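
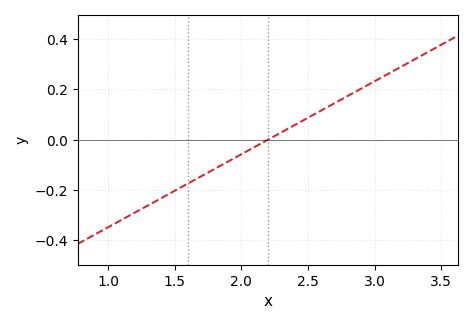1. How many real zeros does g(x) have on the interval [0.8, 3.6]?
1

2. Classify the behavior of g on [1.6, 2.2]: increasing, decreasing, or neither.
increasing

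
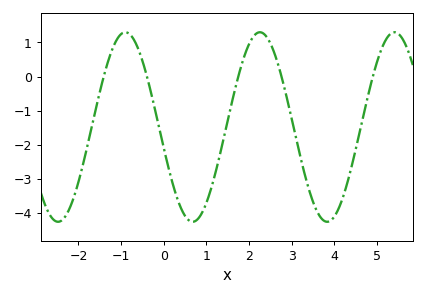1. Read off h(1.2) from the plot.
-2.9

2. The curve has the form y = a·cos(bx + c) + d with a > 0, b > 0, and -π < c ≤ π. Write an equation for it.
y = 2.78cos(1.99x + 1.79) - 1.48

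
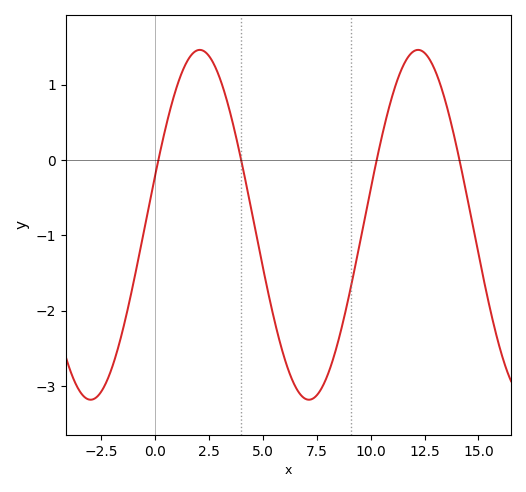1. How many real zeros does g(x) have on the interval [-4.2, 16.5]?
4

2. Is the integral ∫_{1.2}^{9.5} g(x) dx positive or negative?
negative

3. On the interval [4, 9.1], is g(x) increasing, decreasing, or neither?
neither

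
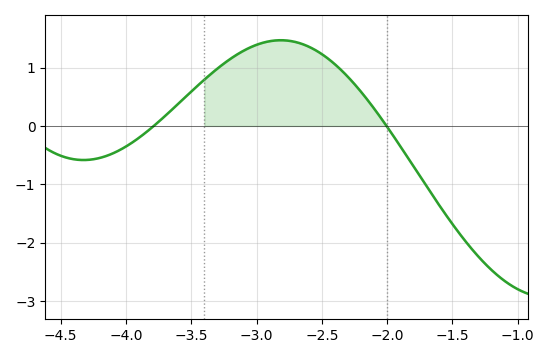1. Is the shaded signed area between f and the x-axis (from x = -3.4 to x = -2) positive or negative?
positive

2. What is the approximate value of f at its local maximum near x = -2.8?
1.47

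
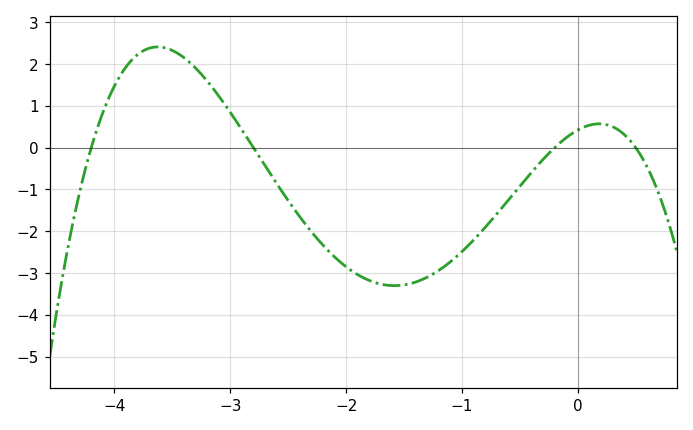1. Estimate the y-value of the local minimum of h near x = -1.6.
-3.3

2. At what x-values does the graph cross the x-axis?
-4.2, -2.8, -0.2, 0.5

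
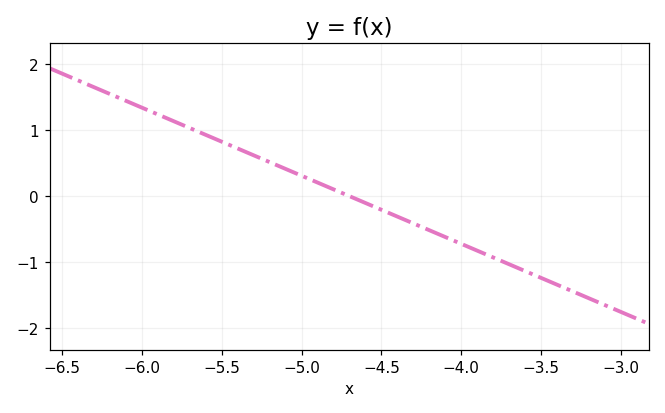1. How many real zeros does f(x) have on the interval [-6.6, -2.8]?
1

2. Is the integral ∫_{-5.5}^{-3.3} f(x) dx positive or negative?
negative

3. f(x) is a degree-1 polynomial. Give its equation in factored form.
y = -1.03(x + 4.7)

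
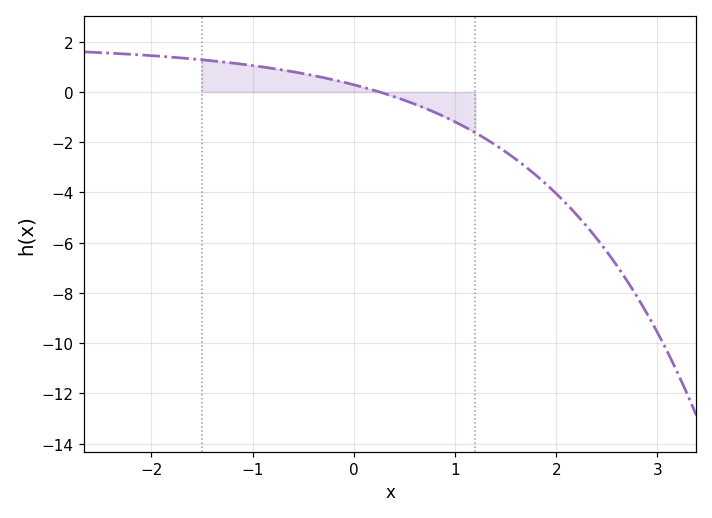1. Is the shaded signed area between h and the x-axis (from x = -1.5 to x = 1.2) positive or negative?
positive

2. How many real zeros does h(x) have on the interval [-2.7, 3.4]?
1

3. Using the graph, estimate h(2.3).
-5.34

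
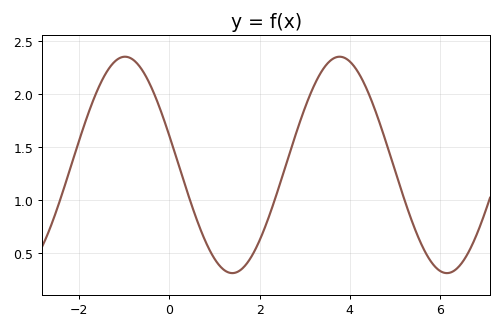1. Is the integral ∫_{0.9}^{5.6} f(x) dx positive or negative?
positive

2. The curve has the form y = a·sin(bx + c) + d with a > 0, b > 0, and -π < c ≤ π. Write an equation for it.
y = 1.02sin(1.3x + 2.9) + 1.33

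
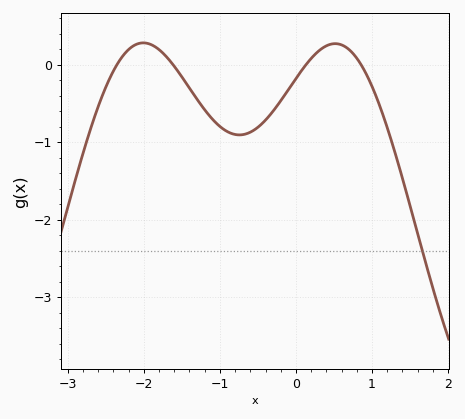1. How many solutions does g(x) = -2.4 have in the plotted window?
1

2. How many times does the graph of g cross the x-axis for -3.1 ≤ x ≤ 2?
4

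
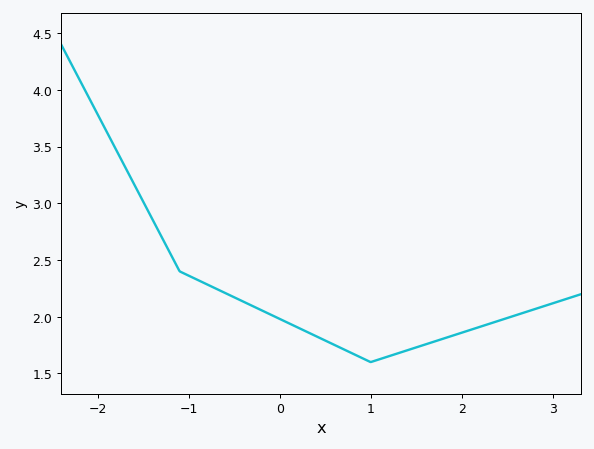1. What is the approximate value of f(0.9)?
1.65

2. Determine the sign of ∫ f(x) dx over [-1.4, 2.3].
positive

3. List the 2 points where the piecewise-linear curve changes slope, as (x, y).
(-1.1, 2.4); (1, 1.6)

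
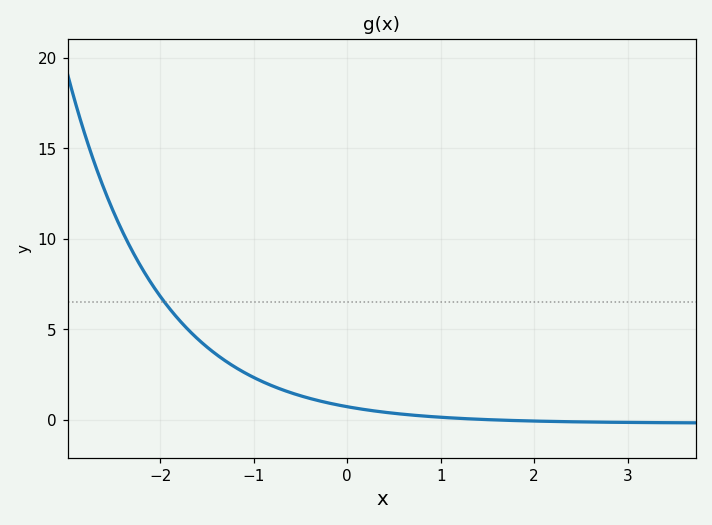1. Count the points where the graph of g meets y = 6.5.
1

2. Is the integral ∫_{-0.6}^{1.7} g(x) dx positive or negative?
positive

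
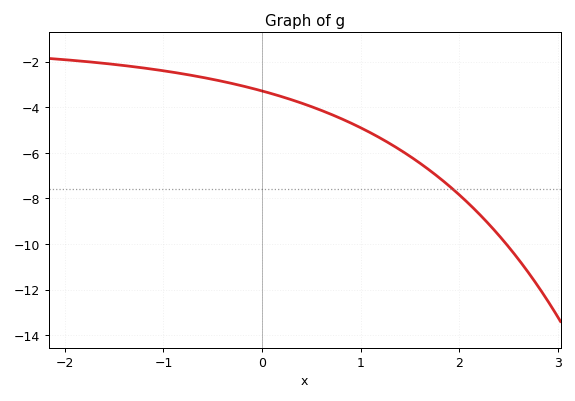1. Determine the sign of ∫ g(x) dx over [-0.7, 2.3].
negative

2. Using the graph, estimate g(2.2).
-8.6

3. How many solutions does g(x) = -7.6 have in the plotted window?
1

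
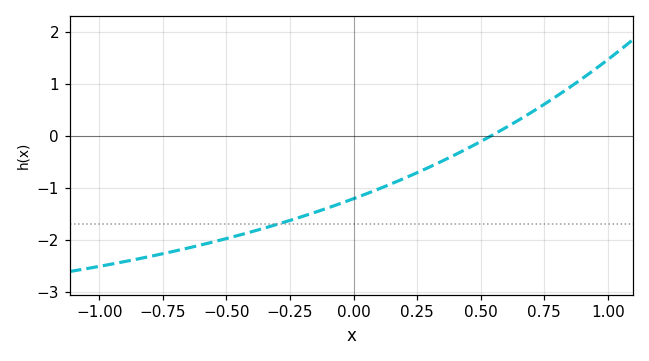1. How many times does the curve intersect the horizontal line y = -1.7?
1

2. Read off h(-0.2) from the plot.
-1.55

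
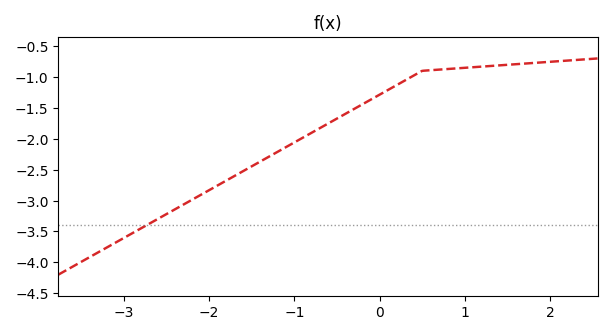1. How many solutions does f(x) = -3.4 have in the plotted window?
1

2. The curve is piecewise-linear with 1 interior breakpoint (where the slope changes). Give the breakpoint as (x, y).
(0.5, -0.9)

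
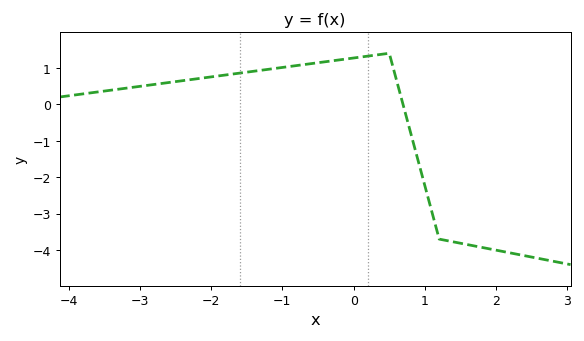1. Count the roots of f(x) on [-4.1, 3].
1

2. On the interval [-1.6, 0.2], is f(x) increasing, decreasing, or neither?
increasing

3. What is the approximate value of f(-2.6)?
0.596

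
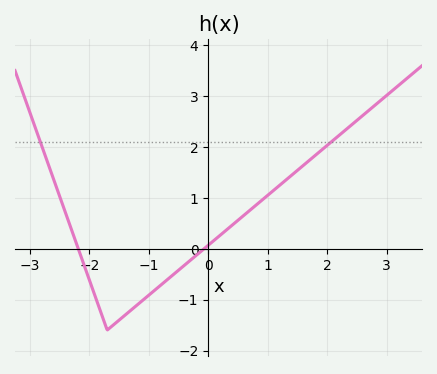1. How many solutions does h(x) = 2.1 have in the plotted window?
2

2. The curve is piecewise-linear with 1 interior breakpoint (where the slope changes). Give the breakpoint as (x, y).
(-1.7, -1.6)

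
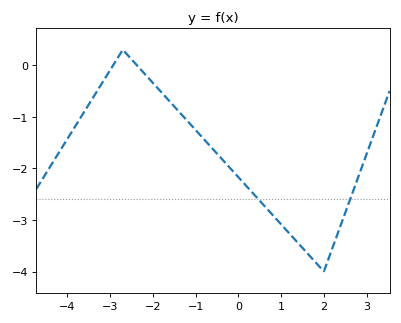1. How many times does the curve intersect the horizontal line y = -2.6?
2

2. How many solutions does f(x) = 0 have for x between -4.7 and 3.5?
2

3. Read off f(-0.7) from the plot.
-1.53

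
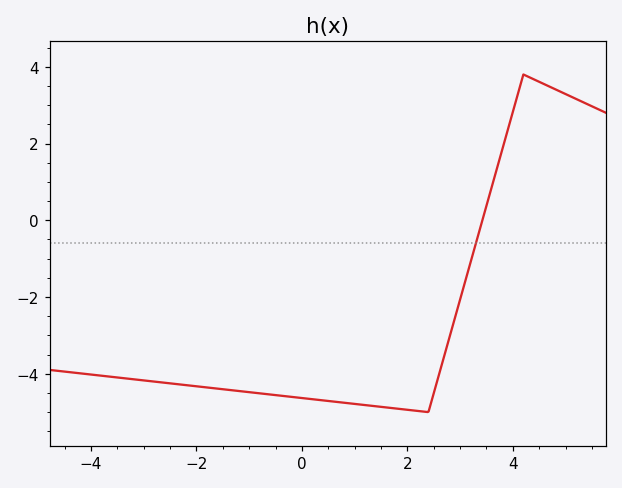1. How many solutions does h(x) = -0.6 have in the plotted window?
1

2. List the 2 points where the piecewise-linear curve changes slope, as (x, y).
(2.4, -5); (4.2, 3.8)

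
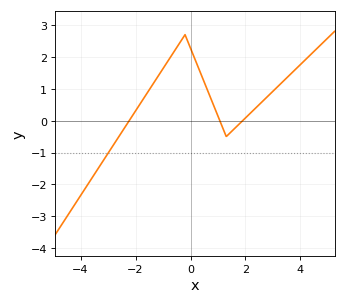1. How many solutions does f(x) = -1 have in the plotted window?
1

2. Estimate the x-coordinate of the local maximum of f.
-0.202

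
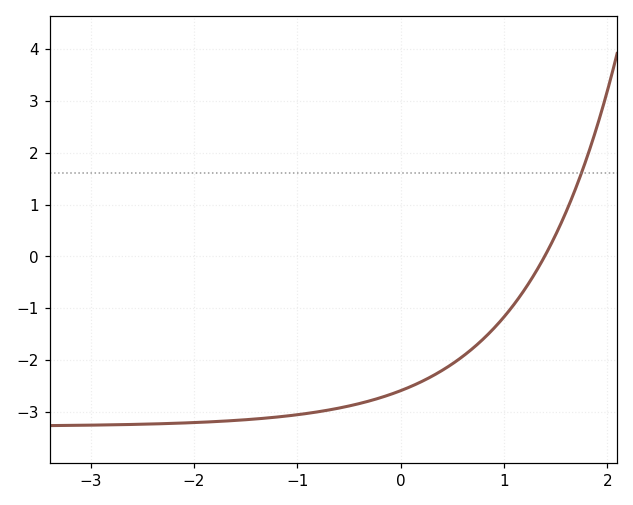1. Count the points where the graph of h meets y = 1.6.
1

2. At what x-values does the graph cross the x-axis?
1.4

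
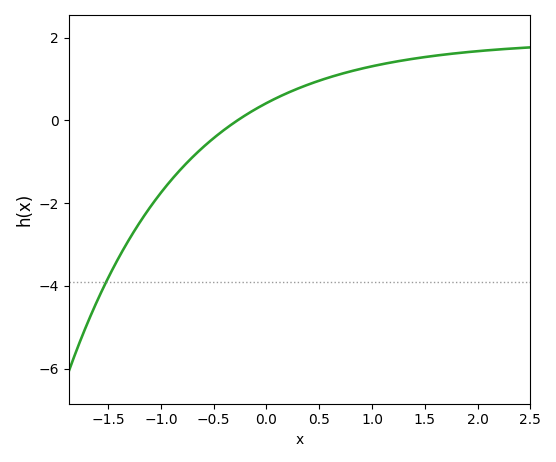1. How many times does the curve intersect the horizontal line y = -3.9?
1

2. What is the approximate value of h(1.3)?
1.4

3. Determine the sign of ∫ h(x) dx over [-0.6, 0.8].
positive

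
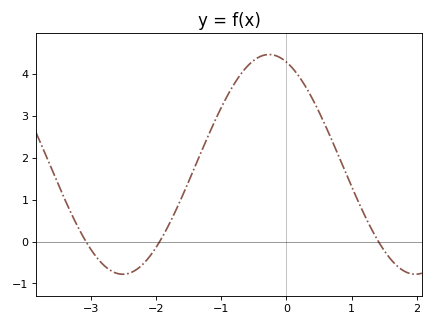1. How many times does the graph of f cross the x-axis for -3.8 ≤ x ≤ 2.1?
3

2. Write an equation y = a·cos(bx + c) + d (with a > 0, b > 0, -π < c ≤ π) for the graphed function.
y = 2.62cos(1.4x + 0.37) + 1.84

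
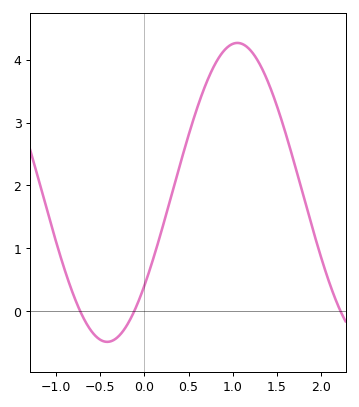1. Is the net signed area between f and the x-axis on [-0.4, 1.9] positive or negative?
positive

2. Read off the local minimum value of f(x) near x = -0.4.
-0.49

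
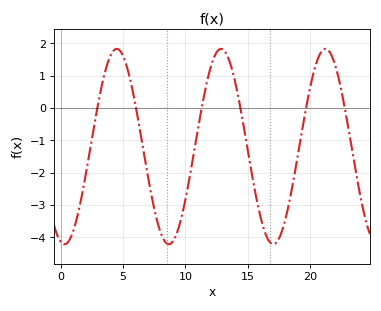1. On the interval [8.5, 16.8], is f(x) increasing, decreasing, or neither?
neither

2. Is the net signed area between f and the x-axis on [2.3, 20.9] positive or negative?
negative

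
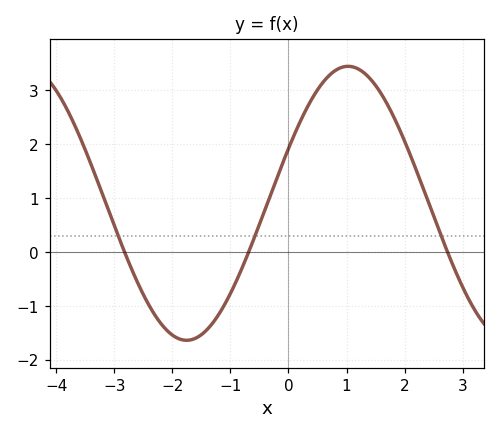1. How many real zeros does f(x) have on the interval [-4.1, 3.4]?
3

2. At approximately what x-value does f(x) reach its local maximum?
1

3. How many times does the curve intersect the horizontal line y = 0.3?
3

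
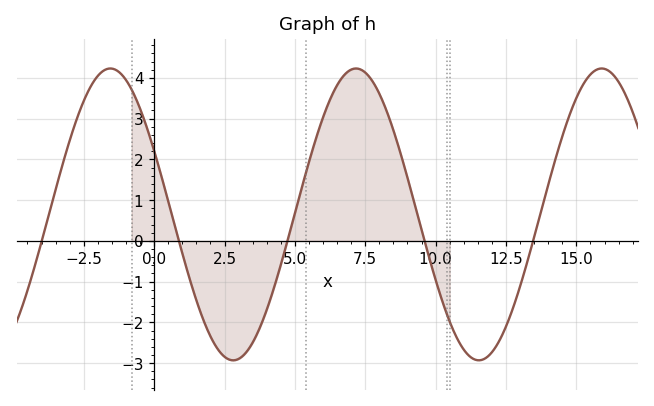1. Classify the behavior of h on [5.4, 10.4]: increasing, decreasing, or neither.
neither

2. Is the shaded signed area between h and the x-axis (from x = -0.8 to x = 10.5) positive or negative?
positive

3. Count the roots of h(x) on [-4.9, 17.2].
5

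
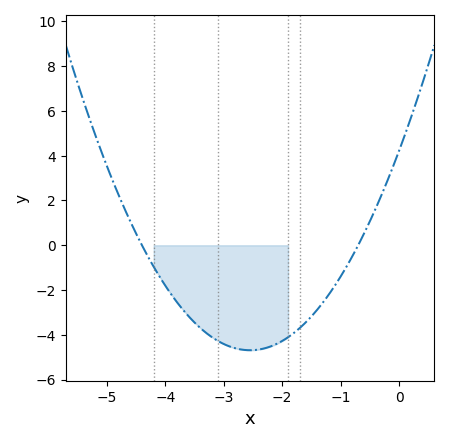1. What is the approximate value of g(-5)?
3.6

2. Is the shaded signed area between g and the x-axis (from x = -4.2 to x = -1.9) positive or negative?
negative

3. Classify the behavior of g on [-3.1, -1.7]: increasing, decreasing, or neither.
neither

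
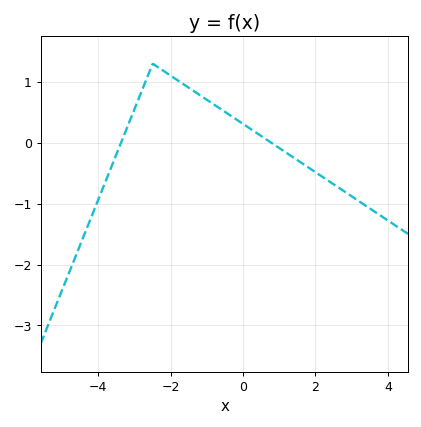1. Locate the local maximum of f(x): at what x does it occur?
-2.4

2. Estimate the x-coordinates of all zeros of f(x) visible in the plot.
-3.4, 0.8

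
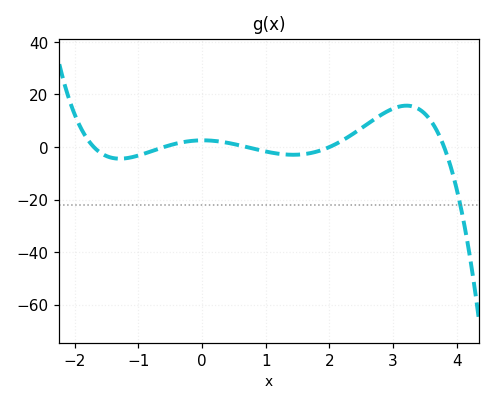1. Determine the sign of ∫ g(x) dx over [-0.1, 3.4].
positive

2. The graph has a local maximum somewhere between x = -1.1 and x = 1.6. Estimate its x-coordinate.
0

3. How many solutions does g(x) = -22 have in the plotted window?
1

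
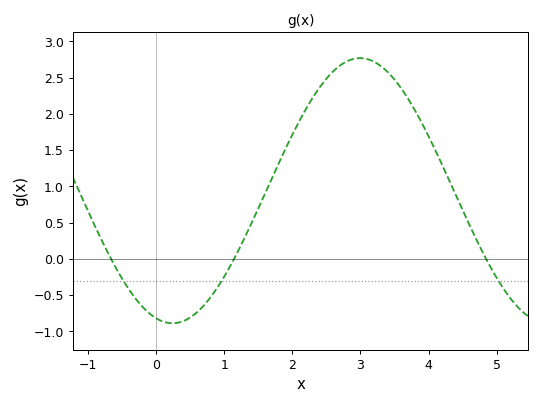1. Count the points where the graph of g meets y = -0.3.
3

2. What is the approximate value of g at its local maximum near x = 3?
2.75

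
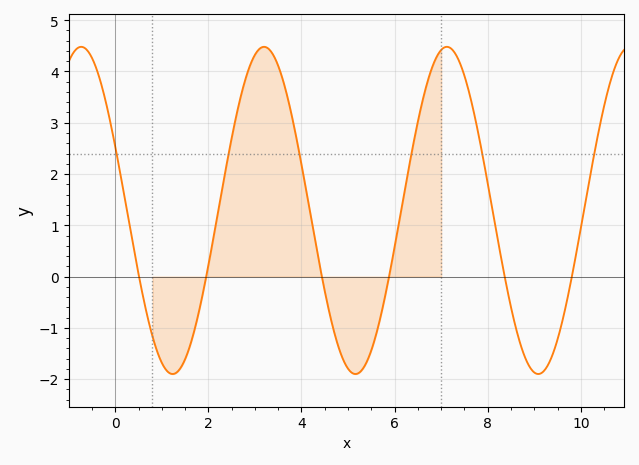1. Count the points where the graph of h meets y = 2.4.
6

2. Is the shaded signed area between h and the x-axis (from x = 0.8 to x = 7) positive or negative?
positive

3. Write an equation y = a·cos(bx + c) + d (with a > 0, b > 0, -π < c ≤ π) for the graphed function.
y = 3.19cos(1.6x + 1.2) + 1.29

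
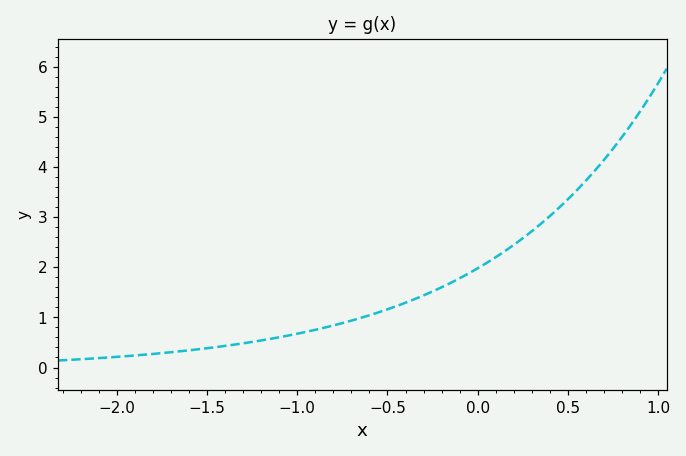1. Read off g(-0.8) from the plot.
0.8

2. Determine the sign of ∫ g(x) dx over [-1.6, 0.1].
positive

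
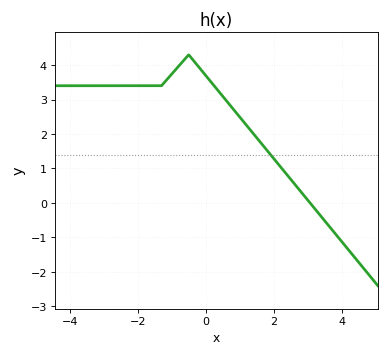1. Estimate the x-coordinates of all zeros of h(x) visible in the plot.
3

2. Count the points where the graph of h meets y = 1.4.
1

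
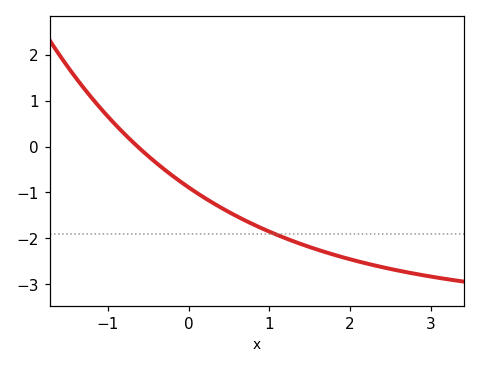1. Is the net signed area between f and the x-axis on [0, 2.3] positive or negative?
negative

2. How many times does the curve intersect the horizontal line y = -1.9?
1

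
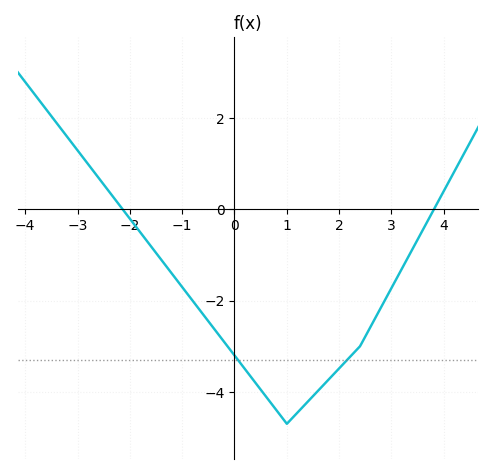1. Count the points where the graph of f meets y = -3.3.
2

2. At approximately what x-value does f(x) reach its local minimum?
1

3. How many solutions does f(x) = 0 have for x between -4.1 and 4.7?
2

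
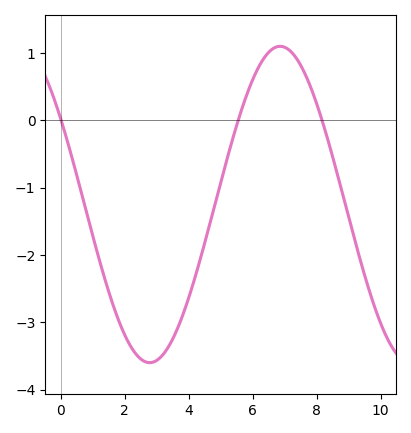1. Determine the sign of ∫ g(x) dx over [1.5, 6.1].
negative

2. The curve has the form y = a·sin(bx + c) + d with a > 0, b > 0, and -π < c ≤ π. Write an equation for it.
y = 2.35sin(0.77x + 2.57) - 1.25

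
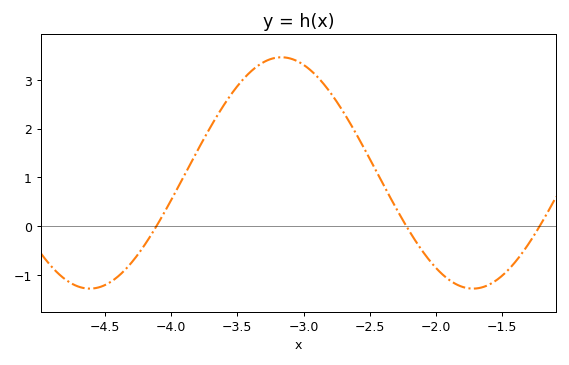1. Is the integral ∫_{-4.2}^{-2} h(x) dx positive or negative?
positive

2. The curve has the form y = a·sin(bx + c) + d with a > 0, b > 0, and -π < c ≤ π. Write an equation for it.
y = 2.37sin(2.2x + 2.2) + 1.09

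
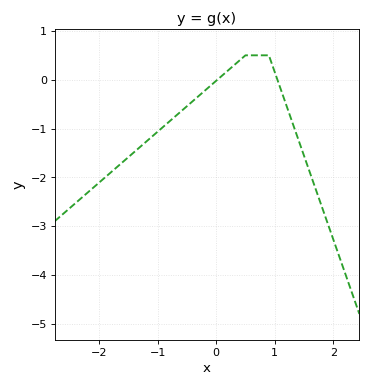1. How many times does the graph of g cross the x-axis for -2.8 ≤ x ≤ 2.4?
2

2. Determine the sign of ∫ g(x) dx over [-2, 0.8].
negative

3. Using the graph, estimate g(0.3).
0.3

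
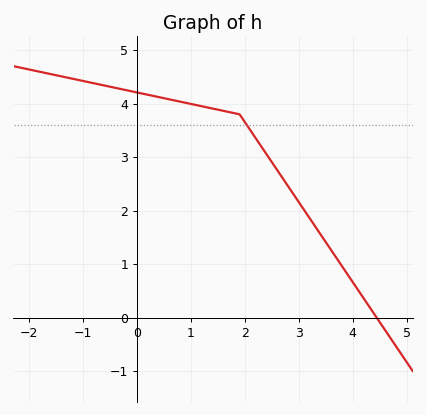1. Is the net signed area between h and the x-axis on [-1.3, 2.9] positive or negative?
positive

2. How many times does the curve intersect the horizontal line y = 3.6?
1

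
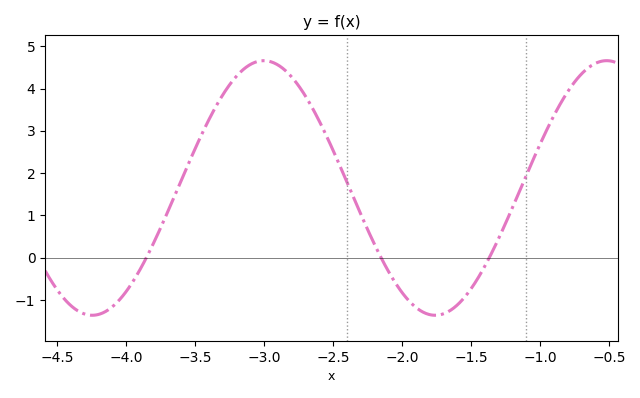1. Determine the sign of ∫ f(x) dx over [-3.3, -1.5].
positive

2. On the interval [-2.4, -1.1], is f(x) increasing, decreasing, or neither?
neither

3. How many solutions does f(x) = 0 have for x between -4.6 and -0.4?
3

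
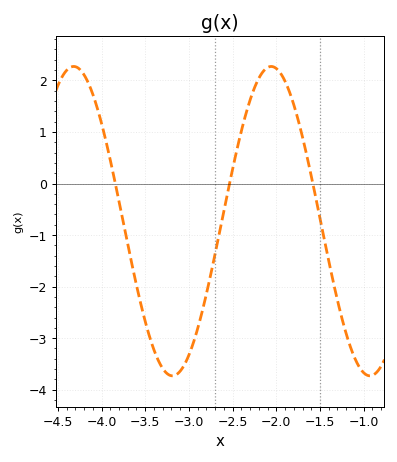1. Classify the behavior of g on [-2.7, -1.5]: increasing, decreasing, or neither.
neither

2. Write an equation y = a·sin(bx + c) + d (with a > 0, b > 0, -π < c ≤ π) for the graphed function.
y = 3sin(2.78x + 1.01) - 0.73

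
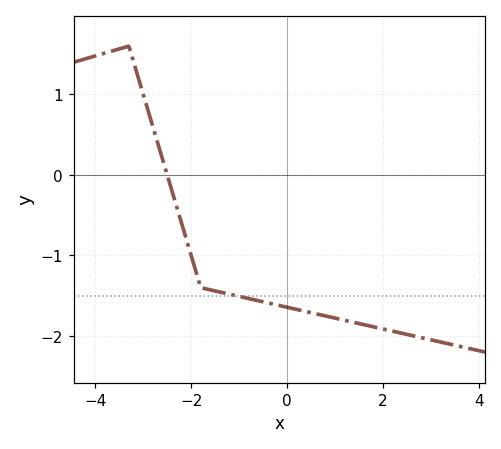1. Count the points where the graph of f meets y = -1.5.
1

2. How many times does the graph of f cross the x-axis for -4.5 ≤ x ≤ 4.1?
1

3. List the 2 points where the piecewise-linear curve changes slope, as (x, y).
(-3.3, 1.6); (-1.8, -1.4)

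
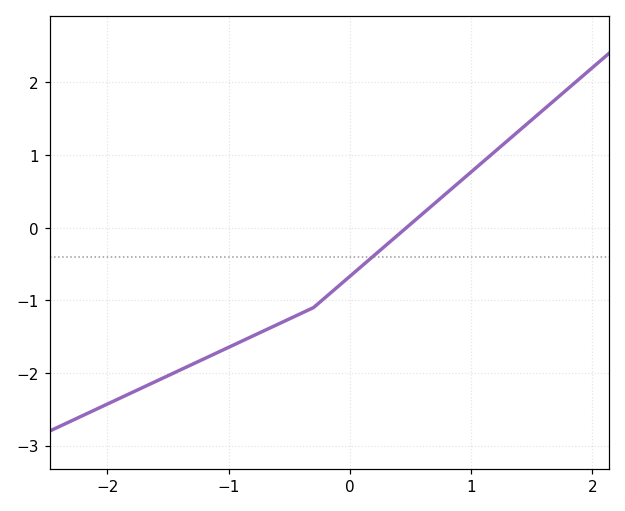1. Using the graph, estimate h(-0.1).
-0.8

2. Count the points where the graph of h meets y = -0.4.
1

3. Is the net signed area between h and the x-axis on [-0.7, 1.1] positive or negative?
negative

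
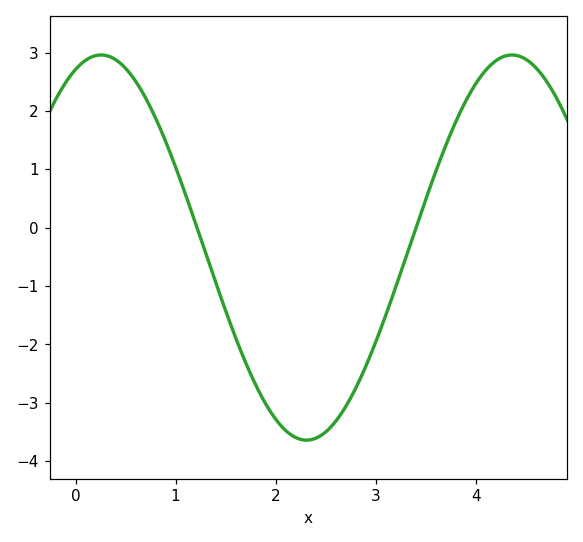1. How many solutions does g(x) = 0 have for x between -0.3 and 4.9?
2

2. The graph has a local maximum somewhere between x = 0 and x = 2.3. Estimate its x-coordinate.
0.256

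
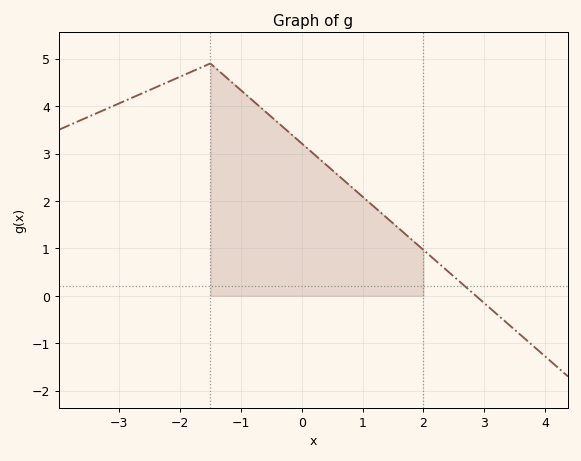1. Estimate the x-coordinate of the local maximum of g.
-1.4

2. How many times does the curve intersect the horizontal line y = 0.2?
1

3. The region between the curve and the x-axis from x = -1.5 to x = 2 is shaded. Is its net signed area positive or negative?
positive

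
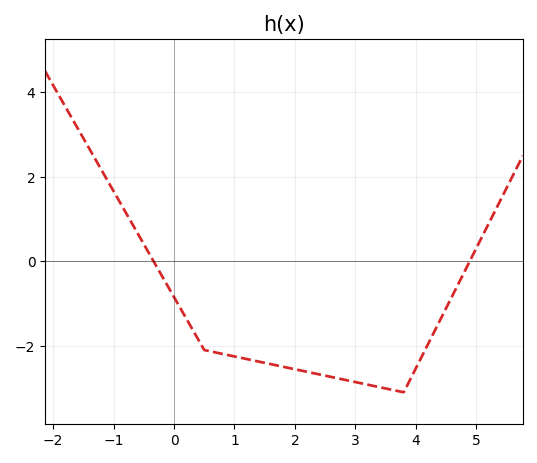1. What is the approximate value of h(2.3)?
-2.65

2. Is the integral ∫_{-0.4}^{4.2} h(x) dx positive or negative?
negative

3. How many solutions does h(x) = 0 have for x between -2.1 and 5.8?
2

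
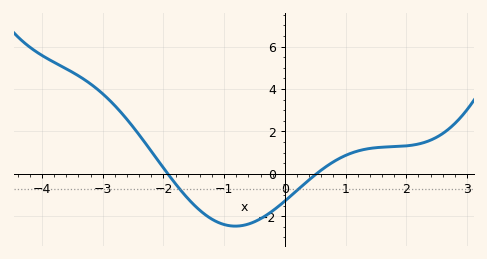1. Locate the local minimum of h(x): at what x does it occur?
-0.816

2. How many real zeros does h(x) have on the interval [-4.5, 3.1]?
2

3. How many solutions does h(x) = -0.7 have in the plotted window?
2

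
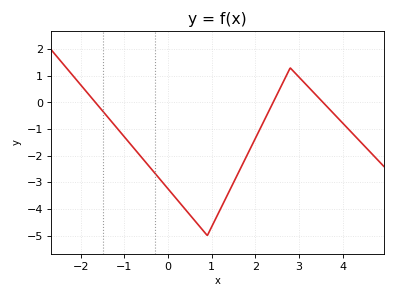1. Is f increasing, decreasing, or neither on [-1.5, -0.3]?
decreasing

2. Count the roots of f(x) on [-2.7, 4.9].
3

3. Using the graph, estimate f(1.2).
-4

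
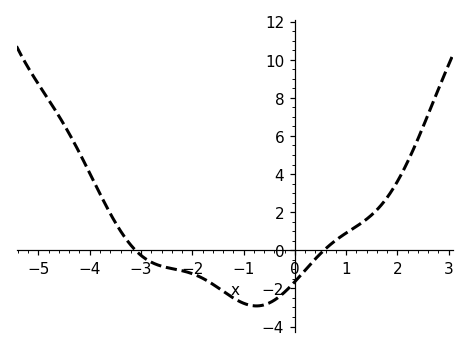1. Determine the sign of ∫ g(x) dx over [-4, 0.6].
negative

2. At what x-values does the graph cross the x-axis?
-3.11, 0.567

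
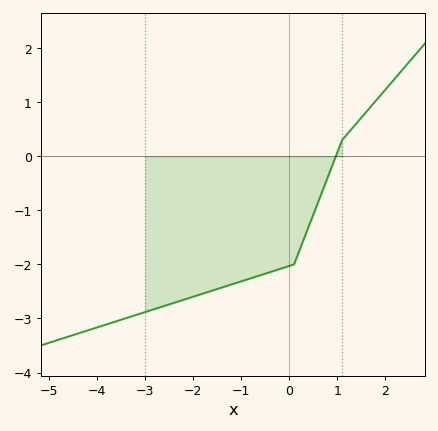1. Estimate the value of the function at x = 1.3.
0.5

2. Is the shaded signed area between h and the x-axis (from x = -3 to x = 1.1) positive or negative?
negative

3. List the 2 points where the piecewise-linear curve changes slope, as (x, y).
(0.1, -2); (1.1, 0.3)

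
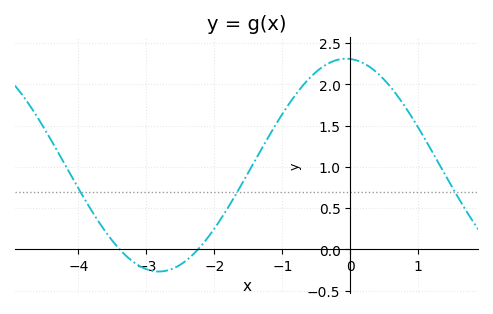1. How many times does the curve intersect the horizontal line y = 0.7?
3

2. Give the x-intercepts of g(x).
-3.39, -2.24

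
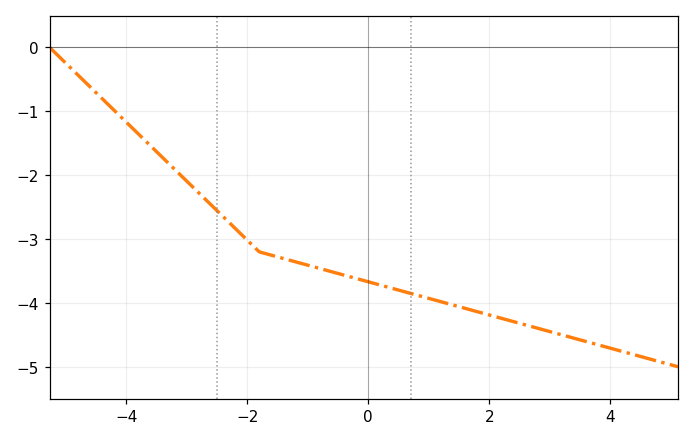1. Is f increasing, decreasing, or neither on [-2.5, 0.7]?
decreasing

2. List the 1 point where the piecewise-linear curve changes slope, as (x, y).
(-1.8, -3.2)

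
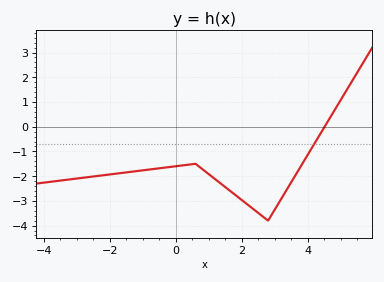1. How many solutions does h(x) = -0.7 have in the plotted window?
1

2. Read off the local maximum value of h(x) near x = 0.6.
-1.5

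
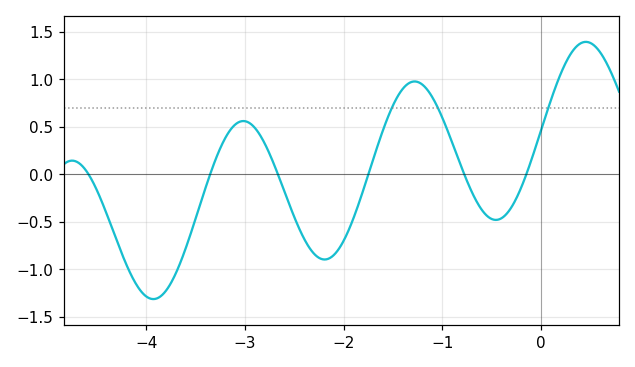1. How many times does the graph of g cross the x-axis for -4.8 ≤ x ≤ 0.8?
6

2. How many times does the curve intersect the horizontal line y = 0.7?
3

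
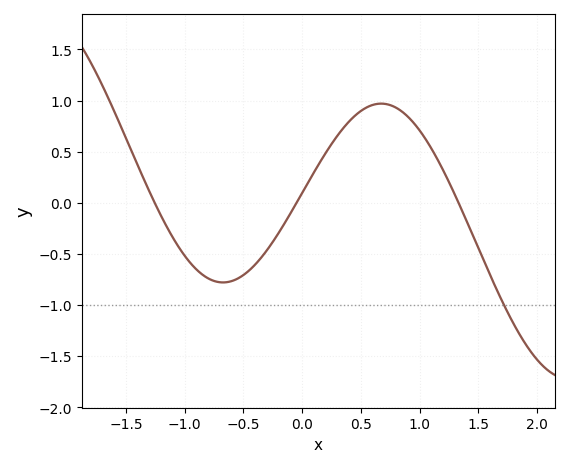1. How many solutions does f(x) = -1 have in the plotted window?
1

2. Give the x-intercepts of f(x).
-1.25, -0.048, 1.33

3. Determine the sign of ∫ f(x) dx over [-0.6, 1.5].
positive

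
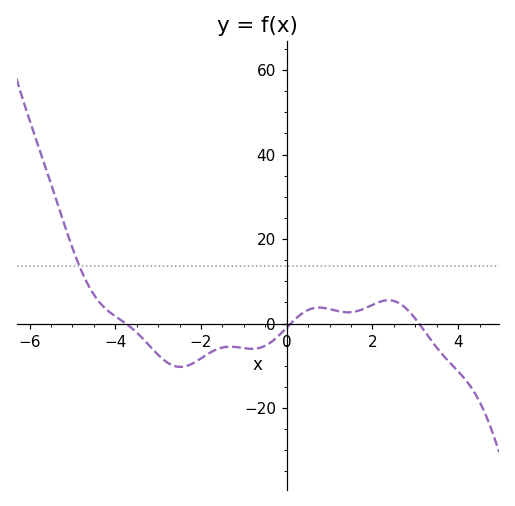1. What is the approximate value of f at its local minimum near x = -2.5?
-10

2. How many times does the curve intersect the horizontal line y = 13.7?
1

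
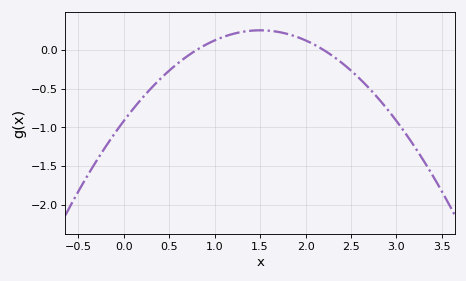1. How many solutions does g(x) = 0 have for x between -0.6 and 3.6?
2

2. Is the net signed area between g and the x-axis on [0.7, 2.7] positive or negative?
positive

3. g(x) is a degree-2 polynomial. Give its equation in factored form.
y = -0.52(x - 0.8)(x - 2.2)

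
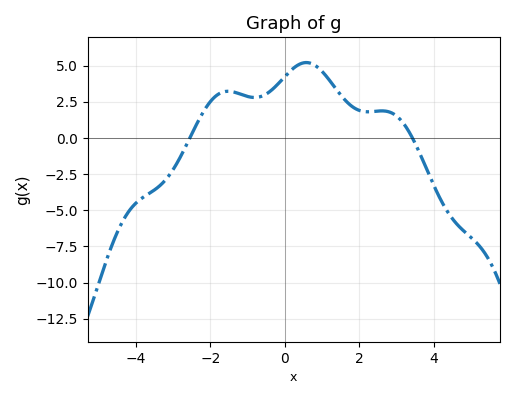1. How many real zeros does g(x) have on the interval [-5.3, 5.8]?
2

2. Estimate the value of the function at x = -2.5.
0.5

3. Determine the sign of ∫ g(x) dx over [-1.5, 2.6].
positive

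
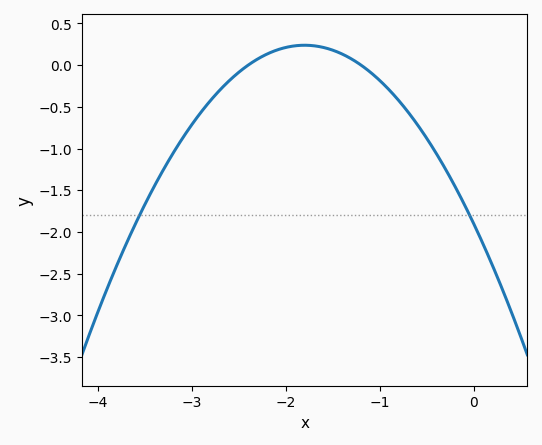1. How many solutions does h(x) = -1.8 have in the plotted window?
2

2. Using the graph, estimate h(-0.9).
-0.297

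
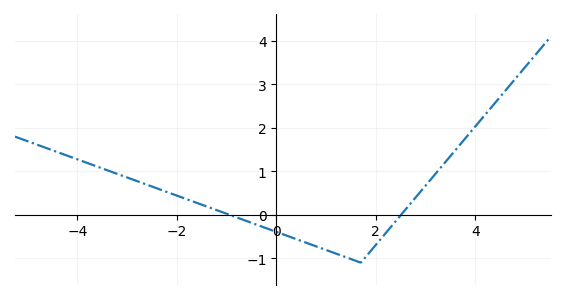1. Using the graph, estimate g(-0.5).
-0.2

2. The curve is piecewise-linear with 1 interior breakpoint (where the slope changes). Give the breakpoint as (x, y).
(1.7, -1.1)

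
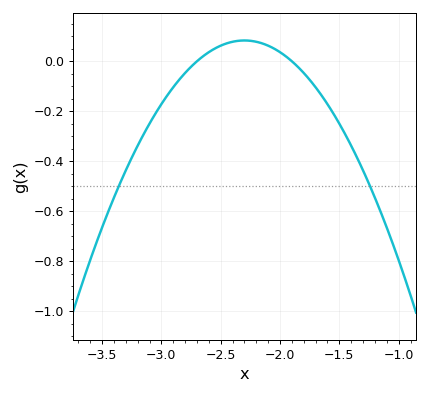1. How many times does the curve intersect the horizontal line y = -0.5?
2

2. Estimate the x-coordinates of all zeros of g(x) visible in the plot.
-2.7, -1.9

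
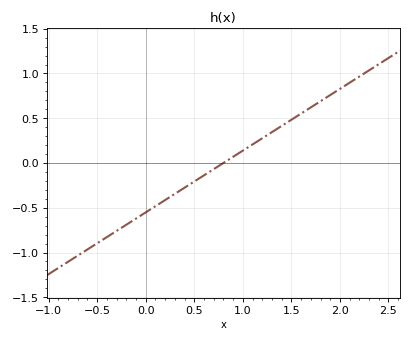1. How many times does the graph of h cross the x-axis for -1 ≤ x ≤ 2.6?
1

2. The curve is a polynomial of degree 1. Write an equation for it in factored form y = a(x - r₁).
y = 0.69(x - 0.8)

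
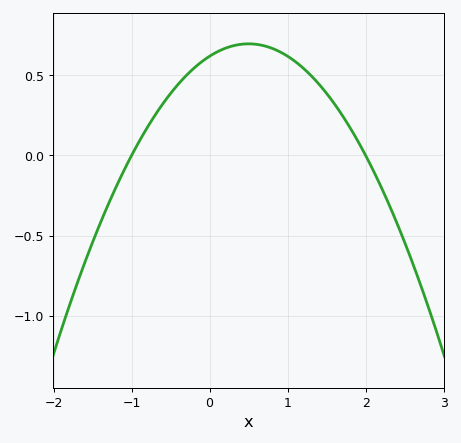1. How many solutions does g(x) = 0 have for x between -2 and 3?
2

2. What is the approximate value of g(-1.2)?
-0.2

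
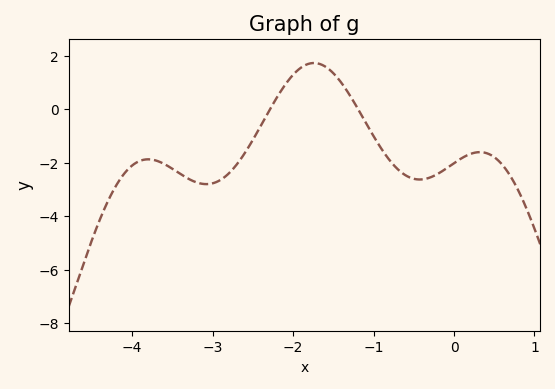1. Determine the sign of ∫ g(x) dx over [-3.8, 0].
negative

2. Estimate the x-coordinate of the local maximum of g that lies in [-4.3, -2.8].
-3.8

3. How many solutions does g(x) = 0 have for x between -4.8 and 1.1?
2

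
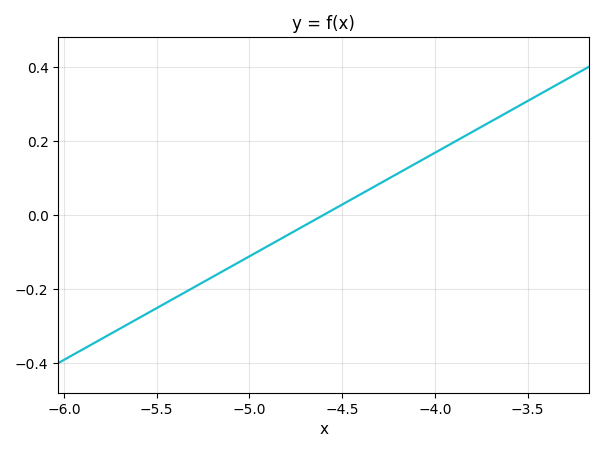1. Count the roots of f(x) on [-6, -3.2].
1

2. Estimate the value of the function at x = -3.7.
0.252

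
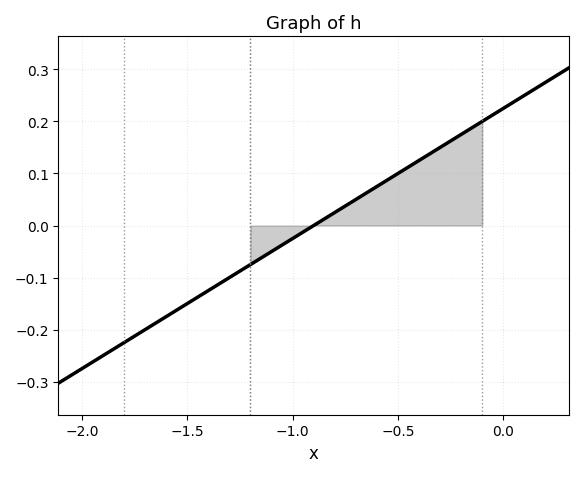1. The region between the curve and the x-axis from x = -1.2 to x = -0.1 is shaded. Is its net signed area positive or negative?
positive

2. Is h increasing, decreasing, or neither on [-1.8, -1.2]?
increasing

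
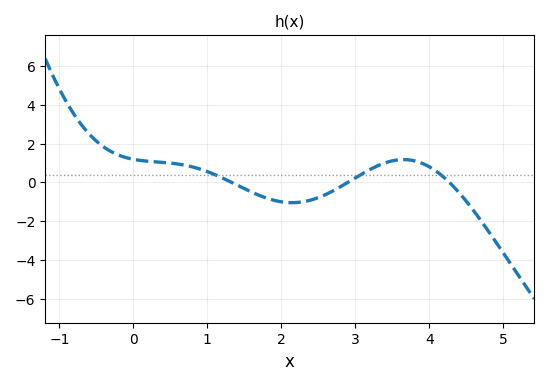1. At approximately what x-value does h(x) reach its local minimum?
2.15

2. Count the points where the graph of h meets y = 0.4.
3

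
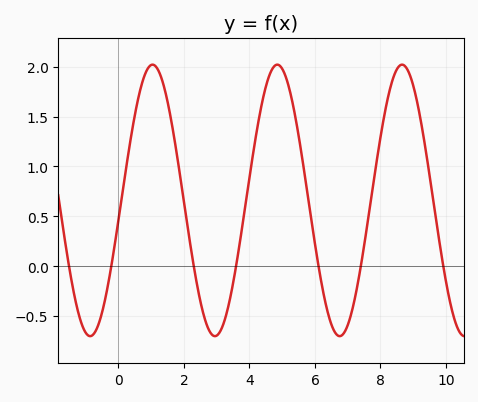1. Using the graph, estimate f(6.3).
-0.335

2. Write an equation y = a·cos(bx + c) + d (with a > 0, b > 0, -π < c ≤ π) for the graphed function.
y = 1.36cos(1.65x - 1.72) + 0.66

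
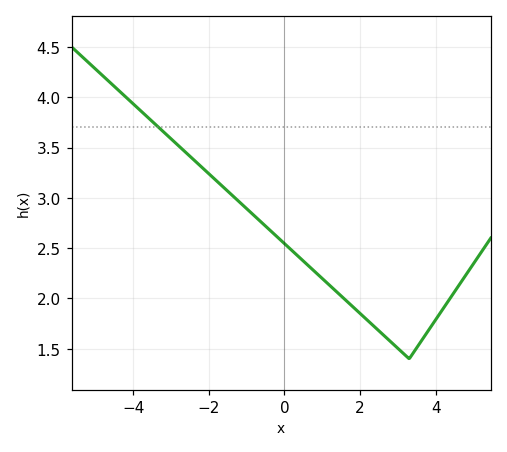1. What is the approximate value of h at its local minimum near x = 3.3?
1.4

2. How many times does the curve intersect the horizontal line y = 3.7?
1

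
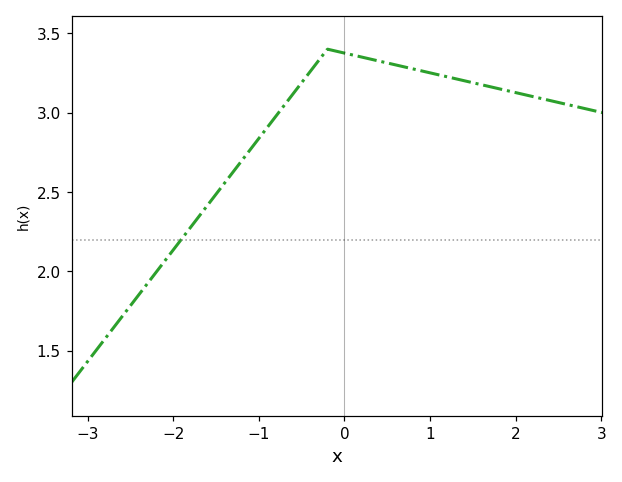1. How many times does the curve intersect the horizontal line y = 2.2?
1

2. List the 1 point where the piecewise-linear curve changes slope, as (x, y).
(-0.2, 3.4)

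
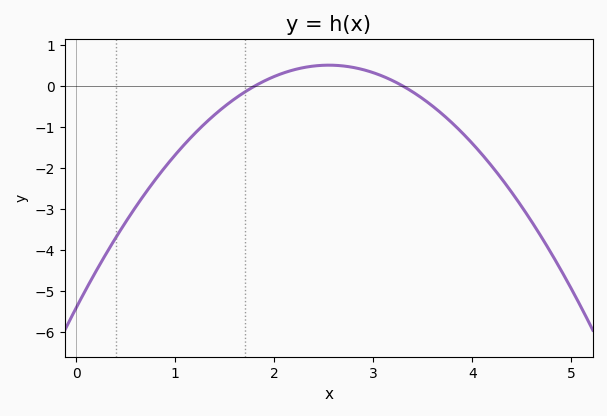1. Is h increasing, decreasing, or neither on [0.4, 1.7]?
increasing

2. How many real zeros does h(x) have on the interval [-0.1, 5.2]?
2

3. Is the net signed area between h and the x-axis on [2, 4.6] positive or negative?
negative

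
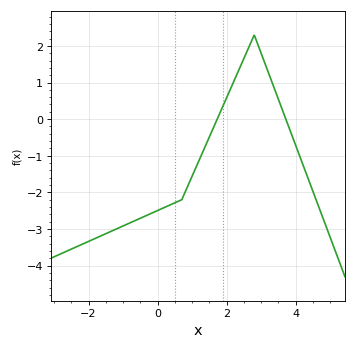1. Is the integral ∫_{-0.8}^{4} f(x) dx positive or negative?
negative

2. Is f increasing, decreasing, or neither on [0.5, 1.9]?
increasing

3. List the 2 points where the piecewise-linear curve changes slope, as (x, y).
(0.7, -2.2); (2.8, 2.3)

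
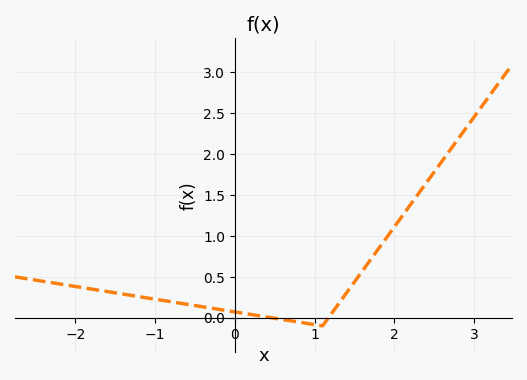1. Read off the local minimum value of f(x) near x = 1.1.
-0.1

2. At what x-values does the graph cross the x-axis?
0.5, 1.2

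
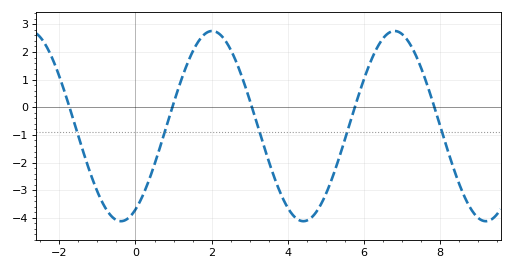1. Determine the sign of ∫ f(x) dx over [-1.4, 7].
negative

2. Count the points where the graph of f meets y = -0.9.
5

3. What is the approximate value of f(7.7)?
0.682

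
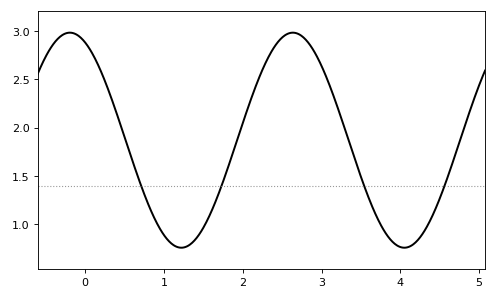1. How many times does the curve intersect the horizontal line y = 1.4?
4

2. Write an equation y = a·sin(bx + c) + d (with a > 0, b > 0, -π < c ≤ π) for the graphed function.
y = 1.11sin(2.22x + 2) + 1.87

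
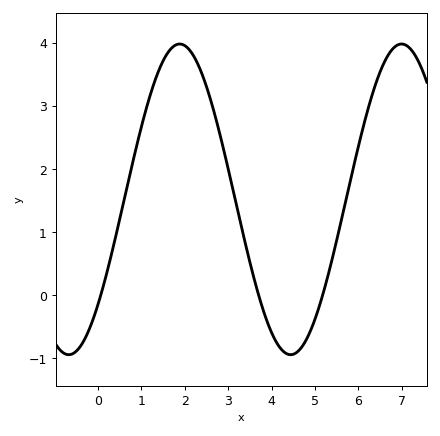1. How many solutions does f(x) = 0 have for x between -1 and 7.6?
3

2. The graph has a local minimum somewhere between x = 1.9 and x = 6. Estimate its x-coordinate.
4.4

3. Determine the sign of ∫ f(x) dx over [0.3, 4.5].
positive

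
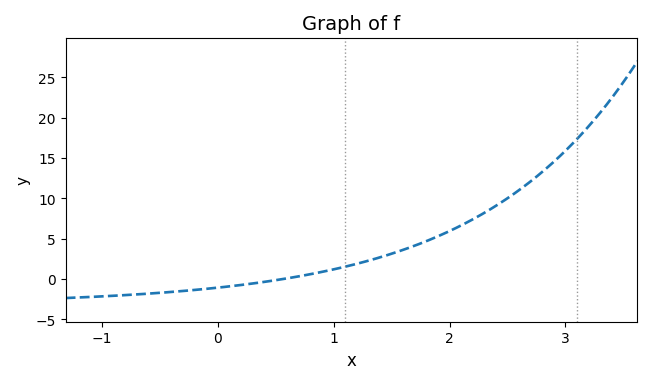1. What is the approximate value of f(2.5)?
10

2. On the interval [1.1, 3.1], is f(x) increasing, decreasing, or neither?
increasing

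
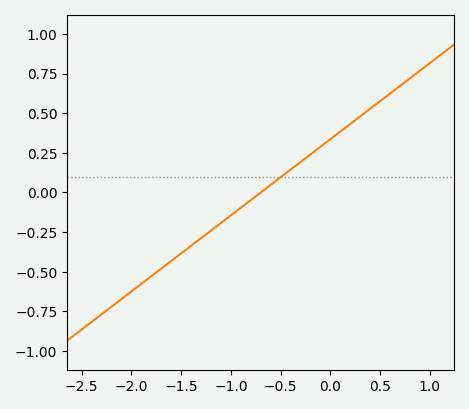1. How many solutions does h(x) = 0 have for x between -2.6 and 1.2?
1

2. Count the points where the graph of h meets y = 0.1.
1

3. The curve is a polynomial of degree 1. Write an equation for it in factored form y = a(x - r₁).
y = 0.48(x + 0.7)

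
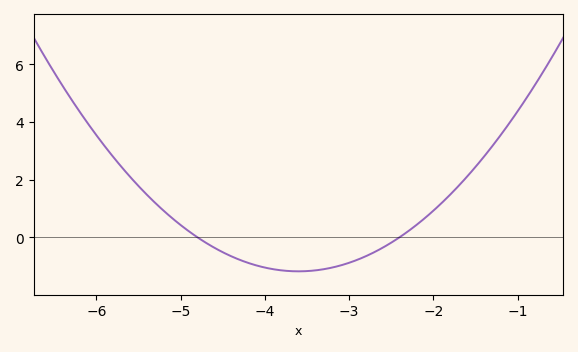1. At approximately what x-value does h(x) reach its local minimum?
-3.6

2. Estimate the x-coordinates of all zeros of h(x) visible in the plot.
-4.8, -2.4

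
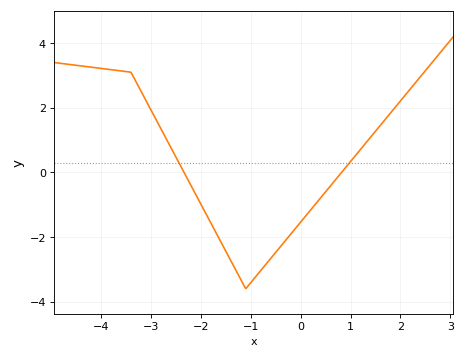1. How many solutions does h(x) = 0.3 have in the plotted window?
2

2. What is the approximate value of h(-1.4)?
-2.73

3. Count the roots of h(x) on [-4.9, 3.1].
2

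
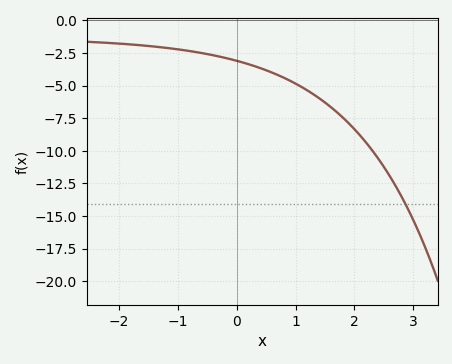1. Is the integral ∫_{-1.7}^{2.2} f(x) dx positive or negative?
negative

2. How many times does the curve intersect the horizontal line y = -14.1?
1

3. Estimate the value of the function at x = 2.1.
-8.84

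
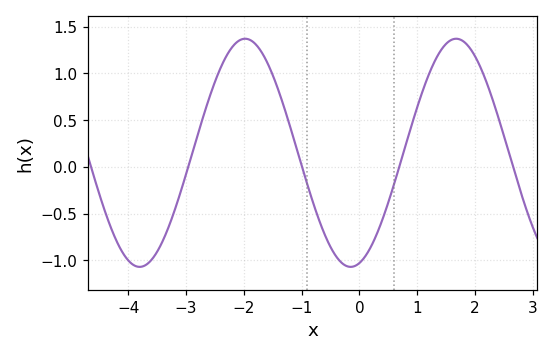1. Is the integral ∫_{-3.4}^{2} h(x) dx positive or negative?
positive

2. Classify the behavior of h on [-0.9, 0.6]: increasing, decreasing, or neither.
neither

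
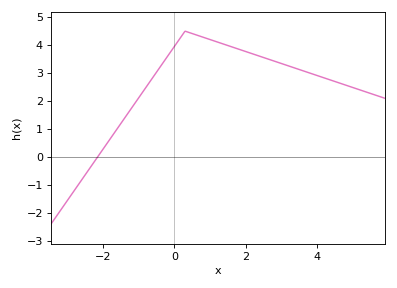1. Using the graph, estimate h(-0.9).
2.3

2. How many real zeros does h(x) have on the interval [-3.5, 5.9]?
1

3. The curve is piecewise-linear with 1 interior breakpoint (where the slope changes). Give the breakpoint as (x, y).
(0.3, 4.5)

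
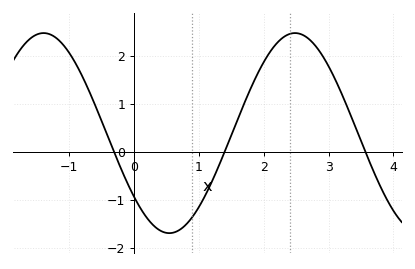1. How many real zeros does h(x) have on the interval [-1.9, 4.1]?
3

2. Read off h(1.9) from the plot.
1.62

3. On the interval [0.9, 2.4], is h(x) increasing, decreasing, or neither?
increasing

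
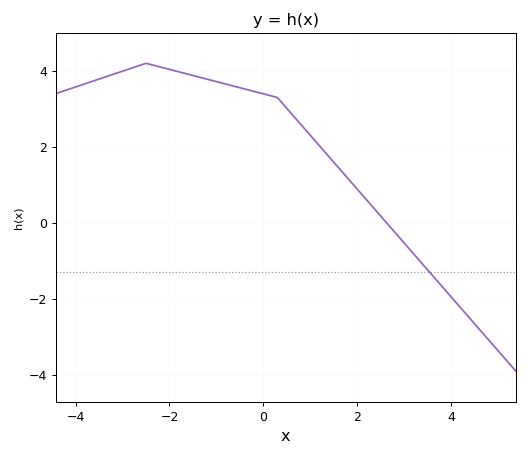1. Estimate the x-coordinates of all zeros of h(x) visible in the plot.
2.6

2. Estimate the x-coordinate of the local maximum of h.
-2.4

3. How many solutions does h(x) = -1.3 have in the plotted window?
1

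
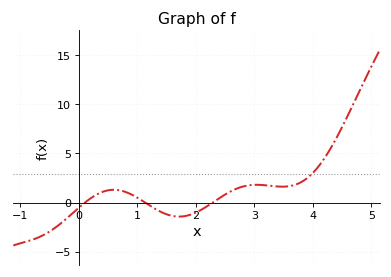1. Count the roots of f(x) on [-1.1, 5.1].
3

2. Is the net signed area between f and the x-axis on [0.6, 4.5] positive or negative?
positive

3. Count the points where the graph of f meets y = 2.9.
1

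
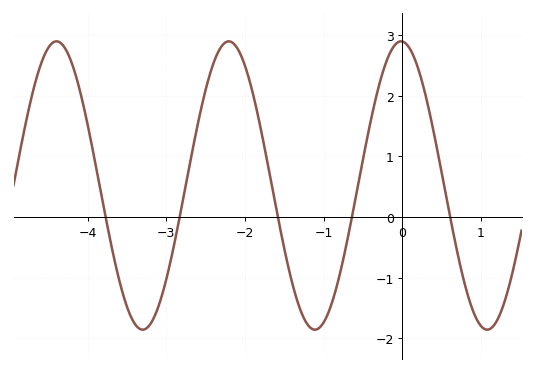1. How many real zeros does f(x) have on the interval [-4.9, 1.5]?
5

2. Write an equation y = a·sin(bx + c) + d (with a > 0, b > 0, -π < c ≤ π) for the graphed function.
y = 2.38sin(2.87x + 1.62) + 0.52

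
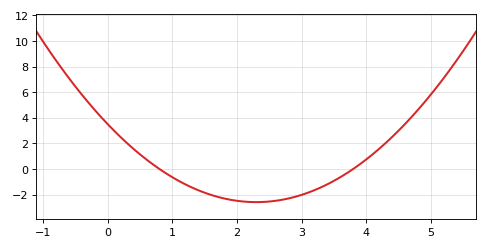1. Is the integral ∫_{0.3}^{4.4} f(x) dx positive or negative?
negative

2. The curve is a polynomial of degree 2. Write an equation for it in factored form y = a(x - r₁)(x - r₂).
y = 1.15(x - 0.8)(x - 3.8)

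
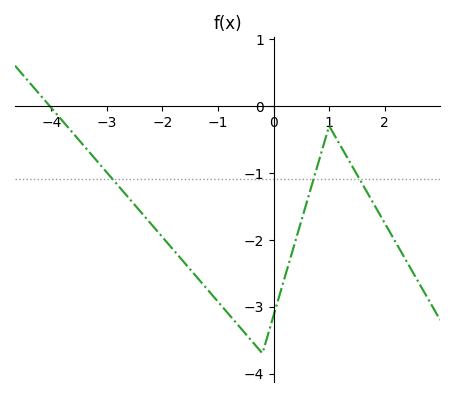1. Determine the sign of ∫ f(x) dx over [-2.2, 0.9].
negative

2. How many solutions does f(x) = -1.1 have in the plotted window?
3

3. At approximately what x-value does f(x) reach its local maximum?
1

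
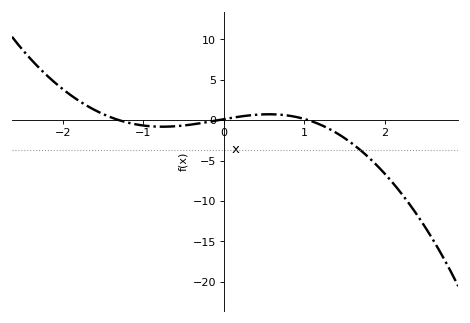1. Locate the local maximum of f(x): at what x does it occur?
0.562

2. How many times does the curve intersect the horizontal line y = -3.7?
1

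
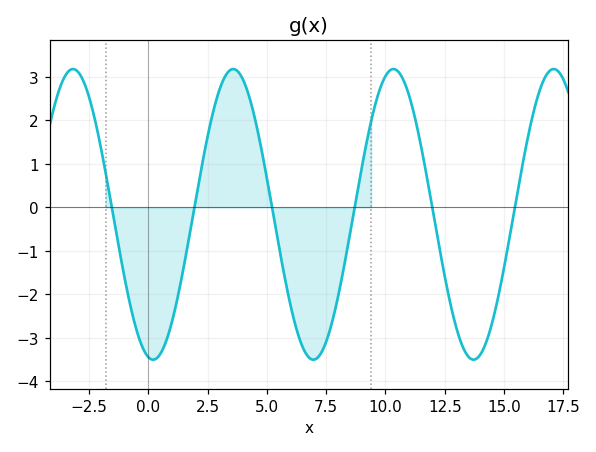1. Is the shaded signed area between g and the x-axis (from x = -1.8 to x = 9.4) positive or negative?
negative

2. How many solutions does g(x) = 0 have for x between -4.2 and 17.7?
6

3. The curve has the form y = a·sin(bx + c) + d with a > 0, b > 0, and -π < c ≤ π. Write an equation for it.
y = 3.34sin(0.93x - 1.8) - 0.16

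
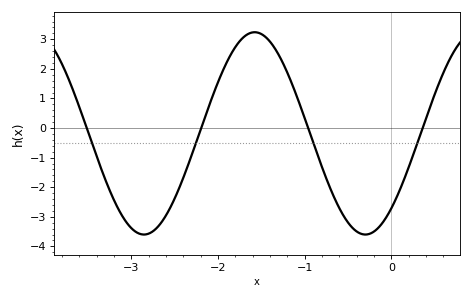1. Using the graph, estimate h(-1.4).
2.9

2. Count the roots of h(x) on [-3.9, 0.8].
4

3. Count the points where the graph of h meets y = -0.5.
4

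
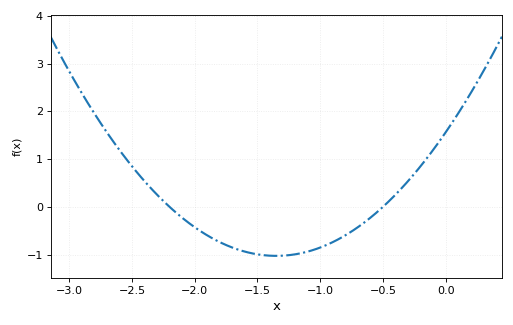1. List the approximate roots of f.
-2.2, -0.5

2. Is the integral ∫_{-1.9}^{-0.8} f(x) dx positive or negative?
negative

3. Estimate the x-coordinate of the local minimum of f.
-1.35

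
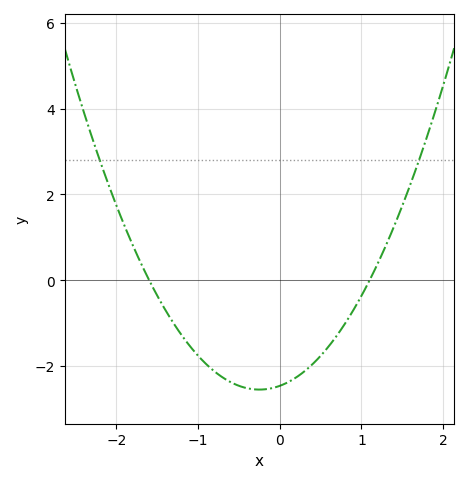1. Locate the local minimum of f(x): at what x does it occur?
-0.2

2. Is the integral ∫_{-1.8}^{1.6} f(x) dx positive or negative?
negative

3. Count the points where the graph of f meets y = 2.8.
2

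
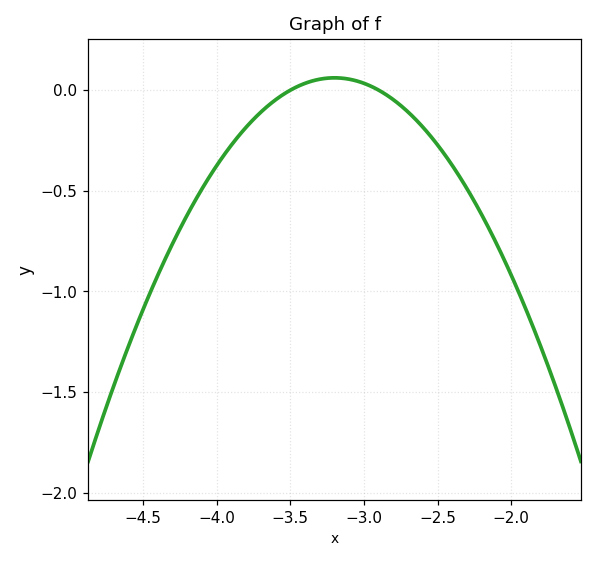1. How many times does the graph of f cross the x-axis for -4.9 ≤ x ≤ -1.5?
2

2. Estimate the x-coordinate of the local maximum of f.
-3.2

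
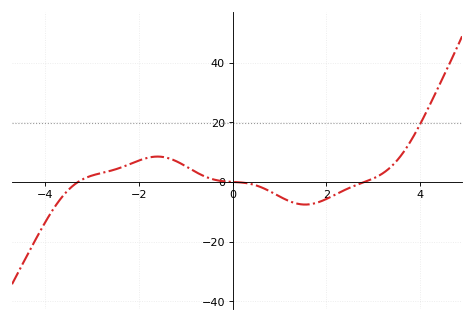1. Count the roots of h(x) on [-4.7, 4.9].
3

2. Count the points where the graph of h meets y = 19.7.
1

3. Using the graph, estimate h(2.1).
-4.96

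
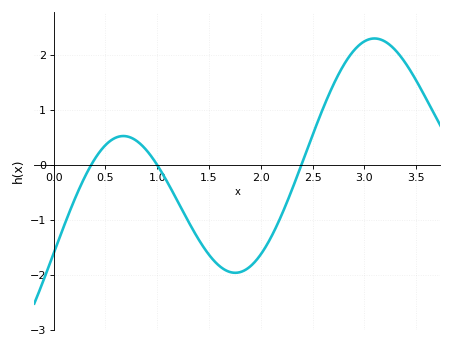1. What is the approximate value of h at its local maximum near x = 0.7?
0.5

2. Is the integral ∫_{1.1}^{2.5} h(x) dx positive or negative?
negative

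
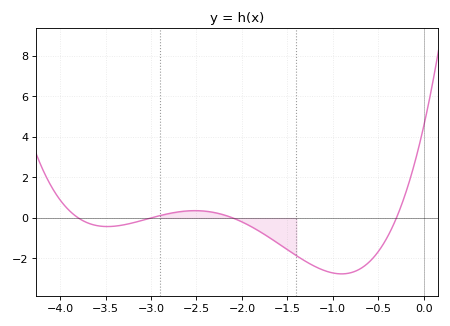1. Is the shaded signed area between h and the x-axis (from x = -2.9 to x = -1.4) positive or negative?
negative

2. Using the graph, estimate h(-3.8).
0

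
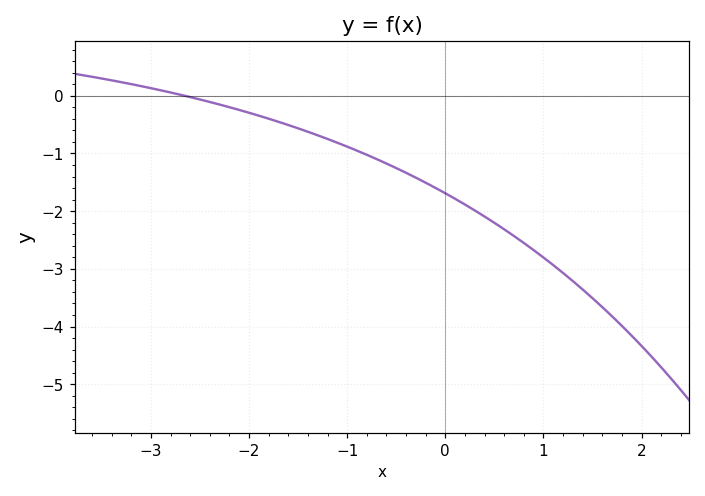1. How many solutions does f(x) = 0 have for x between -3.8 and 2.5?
1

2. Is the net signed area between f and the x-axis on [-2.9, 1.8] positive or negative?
negative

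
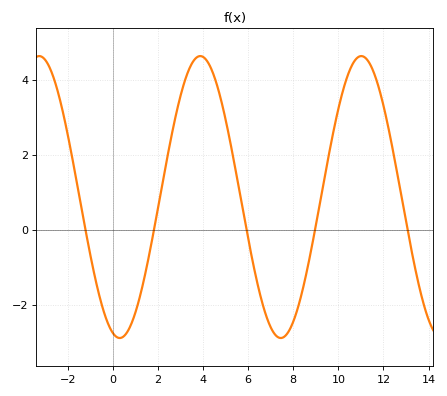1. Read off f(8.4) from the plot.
-1.6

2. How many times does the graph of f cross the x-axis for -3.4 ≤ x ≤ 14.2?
5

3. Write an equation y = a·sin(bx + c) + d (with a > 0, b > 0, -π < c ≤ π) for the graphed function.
y = 3.76sin(0.88x - 1.8) + 0.87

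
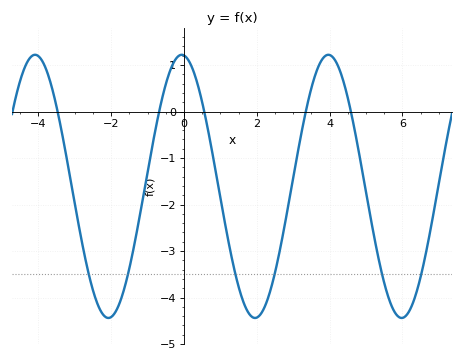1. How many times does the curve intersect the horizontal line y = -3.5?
6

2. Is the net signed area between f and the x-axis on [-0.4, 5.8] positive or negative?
negative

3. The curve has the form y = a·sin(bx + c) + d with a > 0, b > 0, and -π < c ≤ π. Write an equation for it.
y = 2.83sin(1.6x + 1.7) - 1.61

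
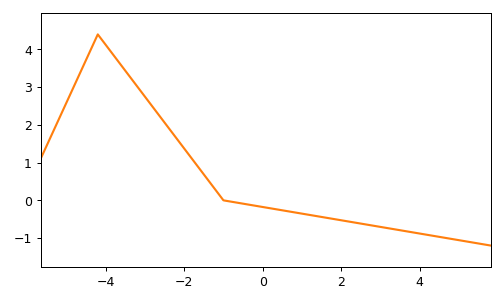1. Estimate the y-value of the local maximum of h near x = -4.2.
4.4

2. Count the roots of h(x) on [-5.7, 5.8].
1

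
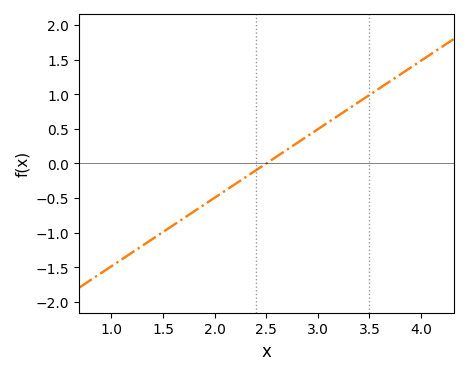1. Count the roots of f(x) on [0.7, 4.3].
1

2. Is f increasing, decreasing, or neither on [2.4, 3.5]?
increasing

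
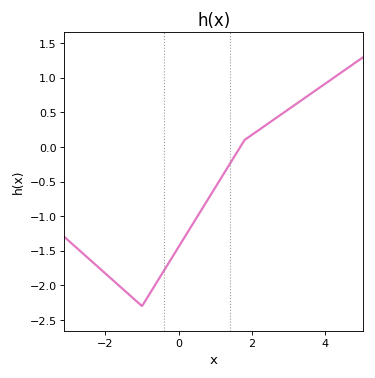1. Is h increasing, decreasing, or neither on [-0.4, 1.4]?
increasing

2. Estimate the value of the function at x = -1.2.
-2.21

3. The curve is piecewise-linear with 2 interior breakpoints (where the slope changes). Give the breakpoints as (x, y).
(-1, -2.3); (1.8, 0.1)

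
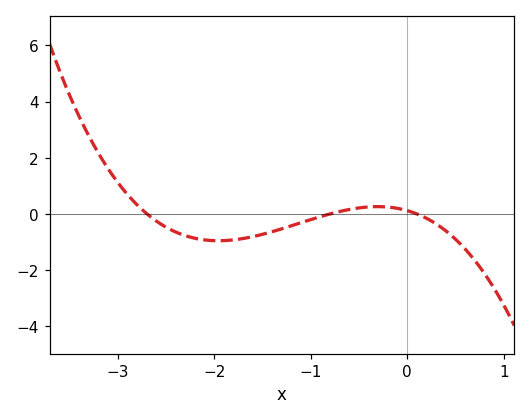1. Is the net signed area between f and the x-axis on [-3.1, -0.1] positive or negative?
negative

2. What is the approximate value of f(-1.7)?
-0.875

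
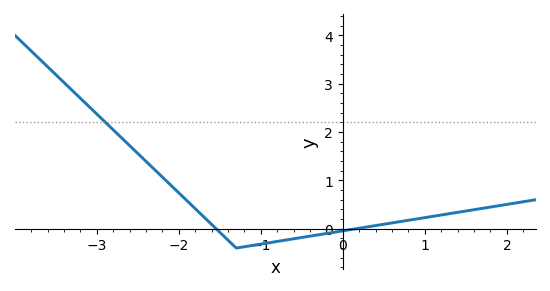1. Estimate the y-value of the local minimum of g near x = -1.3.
-0.4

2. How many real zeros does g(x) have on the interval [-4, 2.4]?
2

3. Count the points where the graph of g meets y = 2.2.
1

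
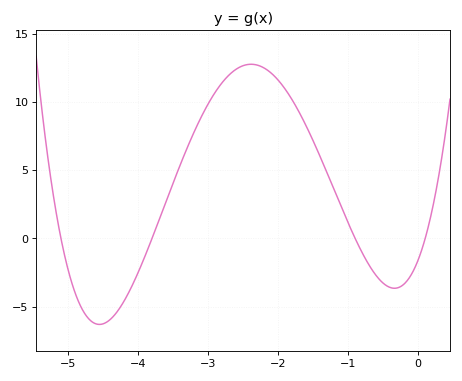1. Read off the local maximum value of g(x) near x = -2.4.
12.8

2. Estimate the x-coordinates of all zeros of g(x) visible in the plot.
-5.1, -3.8, -0.9, 0.1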